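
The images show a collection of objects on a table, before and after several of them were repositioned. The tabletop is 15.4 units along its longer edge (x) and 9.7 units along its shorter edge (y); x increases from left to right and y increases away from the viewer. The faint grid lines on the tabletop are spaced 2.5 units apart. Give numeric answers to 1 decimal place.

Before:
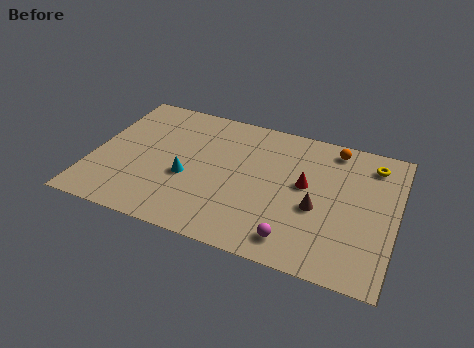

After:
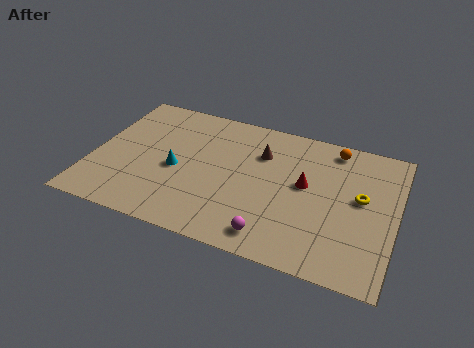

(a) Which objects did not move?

the red cone and the orange sphere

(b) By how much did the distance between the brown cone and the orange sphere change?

-0.6

Before: roughly 4.5 units apart; after: 3.9. That's 0.6 units closer together.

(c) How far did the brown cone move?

4.2

The brown cone moved from about (11.5, 4.0) to (8.4, 6.9), a distance of √(3.1² + 2.9²) ≈ 4.2.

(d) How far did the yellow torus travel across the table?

2.6

From (14.0, 8.0) to (13.6, 5.4), the yellow torus covered √(0.4² + 2.6²) ≈ 2.6 units.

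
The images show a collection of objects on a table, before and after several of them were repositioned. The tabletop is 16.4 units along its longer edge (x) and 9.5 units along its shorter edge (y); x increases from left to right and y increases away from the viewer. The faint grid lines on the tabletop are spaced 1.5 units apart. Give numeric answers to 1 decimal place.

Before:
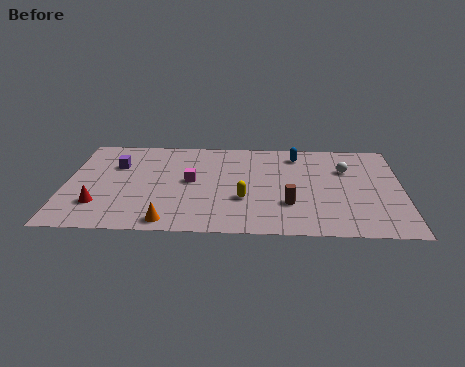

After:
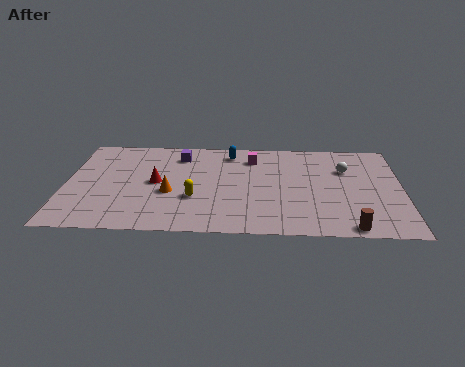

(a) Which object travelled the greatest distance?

the magenta cube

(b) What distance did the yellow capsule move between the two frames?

2.4

The yellow capsule moved from about (8.7, 3.3) to (6.3, 3.3), a distance of √(2.4² + 0.0²) ≈ 2.4.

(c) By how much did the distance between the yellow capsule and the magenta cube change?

+1.9

They were about 3.1 units apart before and 5.0 after — 1.9 units further apart.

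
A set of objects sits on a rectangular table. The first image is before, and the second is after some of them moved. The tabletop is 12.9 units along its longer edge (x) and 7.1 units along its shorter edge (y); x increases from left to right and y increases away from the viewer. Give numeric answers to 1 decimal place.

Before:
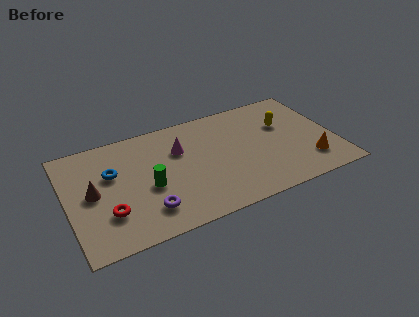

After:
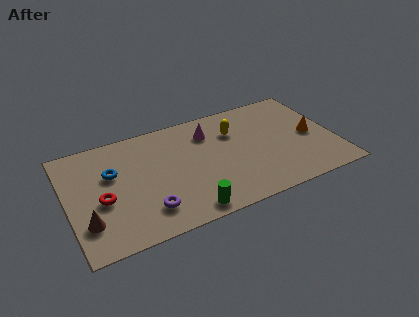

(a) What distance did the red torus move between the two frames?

0.9

The red torus was near (1.8, 2.1) before and (1.6, 3.0) after, so it travelled √(0.2² + 0.9²) ≈ 0.9 units.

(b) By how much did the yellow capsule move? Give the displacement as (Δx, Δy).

(-2.4, 0.4)

The yellow capsule started near (10.6, 4.6) and ended near (8.2, 5.0).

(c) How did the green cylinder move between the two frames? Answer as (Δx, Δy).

(1.6, -2.2)

The green cylinder was at about (3.8, 3.0) and moved to about (5.4, 0.8).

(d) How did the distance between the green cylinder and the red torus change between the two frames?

+2.2

The distance was about 2.2 in the first image and 4.4 in the second, so they moved 2.2 units further apart.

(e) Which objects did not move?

the purple torus and the blue torus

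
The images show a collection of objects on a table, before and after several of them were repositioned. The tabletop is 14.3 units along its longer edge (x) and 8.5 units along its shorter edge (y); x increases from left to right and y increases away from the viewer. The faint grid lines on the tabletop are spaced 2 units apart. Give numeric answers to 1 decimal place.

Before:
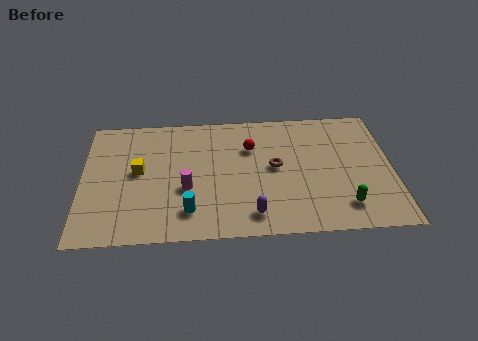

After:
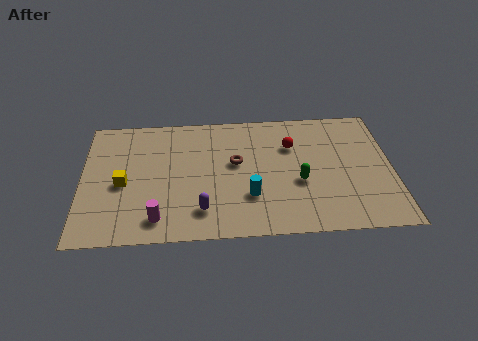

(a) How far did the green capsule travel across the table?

2.6

The green capsule was near (12.0, 1.7) before and (10.0, 3.4) after, so it travelled √(2.0² + 1.7²) ≈ 2.6 units.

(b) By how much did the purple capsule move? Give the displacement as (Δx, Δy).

(-2.3, 0.4)

The purple capsule was at about (7.8, 1.4) and moved to about (5.5, 1.8).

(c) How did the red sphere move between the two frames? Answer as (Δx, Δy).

(1.9, 0.0)

The red sphere started near (7.8, 5.9) and ended near (9.7, 5.9).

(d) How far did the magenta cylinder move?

2.3

The magenta cylinder was near (4.8, 3.3) before and (3.5, 1.4) after, so it travelled √(1.3² + 1.9²) ≈ 2.3 units.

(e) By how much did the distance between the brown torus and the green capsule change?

-0.9

They were about 4.2 units apart before and 3.3 after — 0.9 units closer together.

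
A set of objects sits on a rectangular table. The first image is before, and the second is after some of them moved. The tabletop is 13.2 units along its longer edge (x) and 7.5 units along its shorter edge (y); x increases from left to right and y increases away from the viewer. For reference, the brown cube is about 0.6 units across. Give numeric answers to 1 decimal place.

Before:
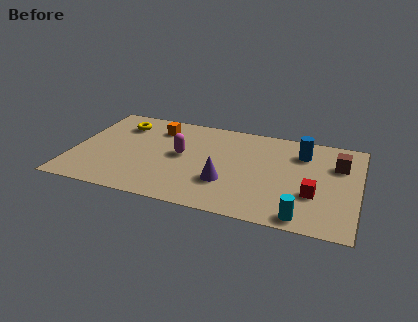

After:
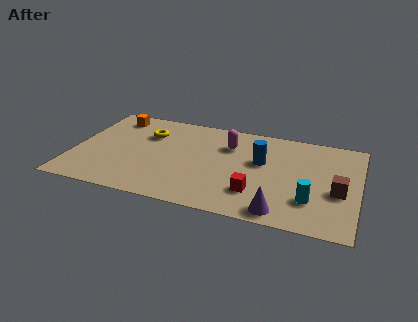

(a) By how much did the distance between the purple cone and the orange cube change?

+4.9

They were about 4.9 units apart before and 9.8 after — 4.9 units further apart.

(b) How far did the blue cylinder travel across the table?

2.2

From (10.5, 5.7) to (8.7, 4.5), the blue cylinder covered √(1.8² + 1.2²) ≈ 2.2 units.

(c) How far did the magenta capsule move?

2.5

From (5.0, 4.0) to (7.1, 5.4), the magenta capsule covered √(2.1² + 1.4²) ≈ 2.5 units.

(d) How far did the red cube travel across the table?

2.7

From (11.2, 2.6) to (8.6, 2.0), the red cube covered √(2.6² + 0.6²) ≈ 2.7 units.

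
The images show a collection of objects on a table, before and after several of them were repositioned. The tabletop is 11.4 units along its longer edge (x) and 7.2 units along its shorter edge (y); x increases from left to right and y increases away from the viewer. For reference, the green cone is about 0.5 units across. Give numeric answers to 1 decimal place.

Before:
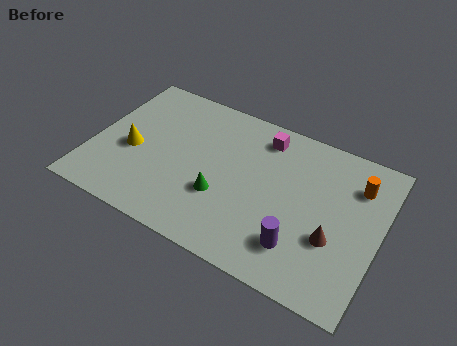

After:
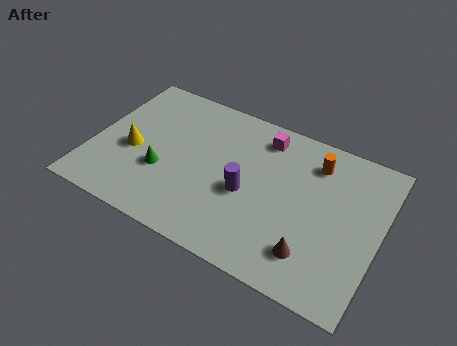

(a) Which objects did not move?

the yellow cone and the magenta cube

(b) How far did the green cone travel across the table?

2.4

The green cone moved from about (5.3, 2.5) to (2.9, 2.6), a distance of √(2.4² + 0.1²) ≈ 2.4.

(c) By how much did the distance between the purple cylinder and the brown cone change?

+1.7

They were about 1.5 units apart before and 3.2 after — 1.7 units further apart.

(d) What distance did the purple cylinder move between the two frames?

2.7

The purple cylinder moved from about (8.5, 1.7) to (6.2, 3.1), a distance of √(2.3² + 1.4²) ≈ 2.7.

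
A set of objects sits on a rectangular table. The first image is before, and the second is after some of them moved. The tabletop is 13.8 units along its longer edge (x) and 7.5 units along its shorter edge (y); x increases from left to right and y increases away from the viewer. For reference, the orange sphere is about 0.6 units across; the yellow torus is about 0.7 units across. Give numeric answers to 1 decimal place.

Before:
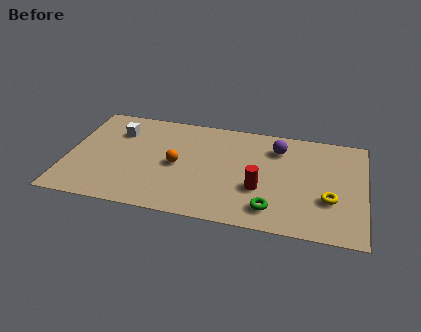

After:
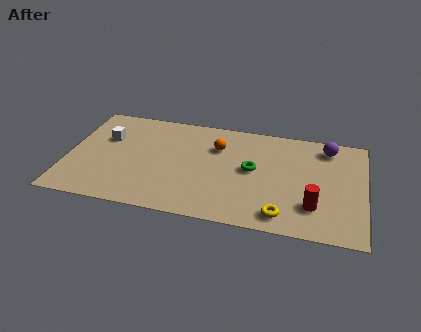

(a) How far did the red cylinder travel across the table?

2.6

The red cylinder was near (9.0, 2.7) before and (11.5, 2.0) after, so it travelled √(2.5² + 0.7²) ≈ 2.6 units.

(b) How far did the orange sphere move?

2.5

From (5.1, 3.6) to (6.9, 5.3), the orange sphere covered √(1.8² + 1.7²) ≈ 2.5 units.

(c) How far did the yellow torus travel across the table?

2.6

From (12.2, 2.6) to (10.1, 1.1), the yellow torus covered √(2.1² + 1.5²) ≈ 2.6 units.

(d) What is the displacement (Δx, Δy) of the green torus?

(-1.0, 2.6)

From the two frames, the green torus sits at roughly (9.6, 1.4) before and (8.6, 4.0) after.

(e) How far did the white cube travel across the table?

0.8

The white cube was near (2.2, 5.5) before and (1.7, 4.9) after, so it travelled √(0.5² + 0.6²) ≈ 0.8 units.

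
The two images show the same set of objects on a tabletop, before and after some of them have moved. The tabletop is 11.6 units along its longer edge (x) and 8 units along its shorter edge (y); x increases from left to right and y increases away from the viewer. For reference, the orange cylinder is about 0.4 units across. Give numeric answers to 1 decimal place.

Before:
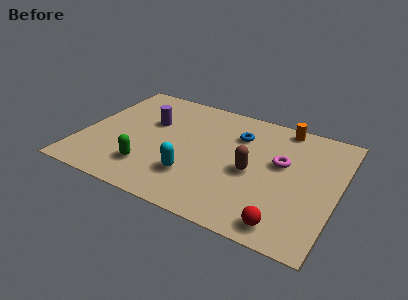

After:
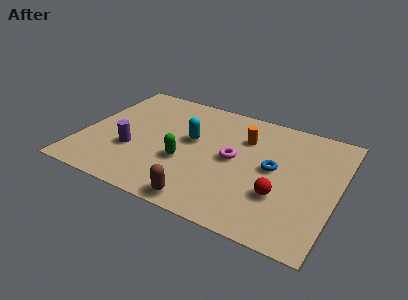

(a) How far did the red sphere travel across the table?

1.6

From (9.6, 1.0) to (9.2, 2.6), the red sphere covered √(0.4² + 1.6²) ≈ 1.6 units.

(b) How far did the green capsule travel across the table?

1.9

The green capsule was near (3.3, 1.9) before and (4.8, 3.0) after, so it travelled √(1.5² + 1.1²) ≈ 1.9 units.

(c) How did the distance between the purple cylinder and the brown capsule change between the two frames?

-1.0

They were about 5.1 units apart before and 4.1 after — 1.0 units closer together.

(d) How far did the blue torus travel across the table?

2.4

The blue torus moved from about (6.9, 5.8) to (8.7, 4.2), a distance of √(1.8² + 1.6²) ≈ 2.4.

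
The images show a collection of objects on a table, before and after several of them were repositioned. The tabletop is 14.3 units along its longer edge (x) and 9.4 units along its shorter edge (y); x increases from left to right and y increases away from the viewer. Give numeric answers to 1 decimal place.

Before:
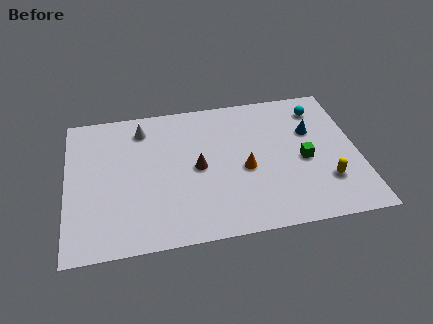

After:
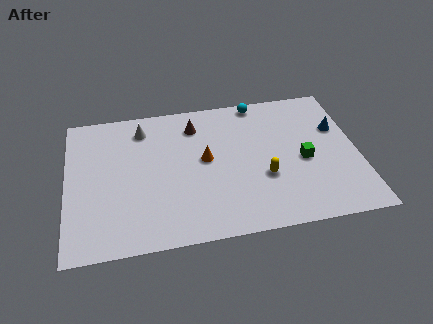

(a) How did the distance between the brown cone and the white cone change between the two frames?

-1.4

They were about 4.0 units apart before and 2.6 after — 1.4 units closer together.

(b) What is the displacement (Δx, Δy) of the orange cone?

(-1.9, 1.0)

The orange cone was at about (8.7, 4.1) and moved to about (6.8, 5.1).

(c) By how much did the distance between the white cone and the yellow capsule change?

-3.0

Before: roughly 10.2 units apart; after: 7.2. That's 3.0 units closer together.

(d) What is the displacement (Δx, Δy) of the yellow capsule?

(-3.0, 0.8)

From the two frames, the yellow capsule sits at roughly (12.6, 2.6) before and (9.6, 3.4) after.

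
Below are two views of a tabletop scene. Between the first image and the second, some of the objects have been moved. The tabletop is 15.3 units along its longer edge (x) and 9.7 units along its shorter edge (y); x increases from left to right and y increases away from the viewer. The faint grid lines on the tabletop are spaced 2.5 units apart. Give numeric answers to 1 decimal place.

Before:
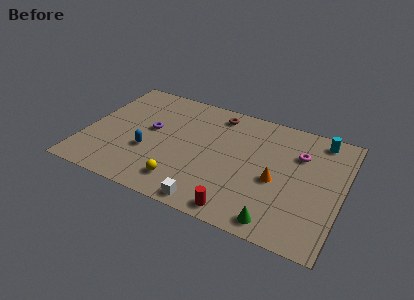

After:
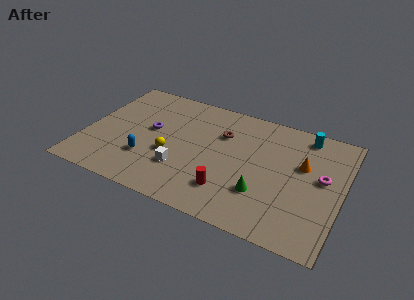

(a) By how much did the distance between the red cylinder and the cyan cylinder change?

-1.2

Before: roughly 8.5 units apart; after: 7.3. That's 1.2 units closer together.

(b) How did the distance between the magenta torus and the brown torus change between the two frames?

+0.9

The distance was about 5.3 in the first image and 6.2 in the second, so they moved 0.9 units further apart.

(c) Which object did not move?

the purple torus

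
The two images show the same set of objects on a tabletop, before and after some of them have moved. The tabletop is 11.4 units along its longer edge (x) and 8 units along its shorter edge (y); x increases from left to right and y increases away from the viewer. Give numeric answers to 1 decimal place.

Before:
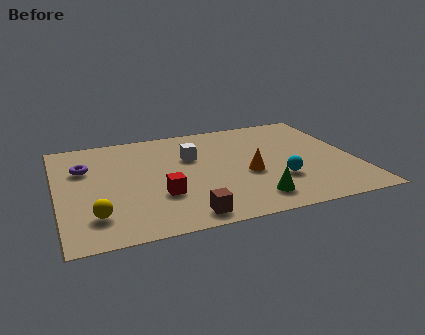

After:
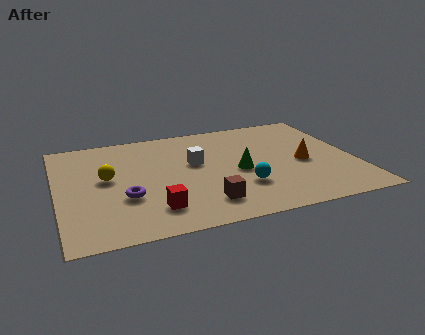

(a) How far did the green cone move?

2.2

The green cone was near (7.2, 1.4) before and (6.9, 3.6) after, so it travelled √(0.3² + 2.2²) ≈ 2.2 units.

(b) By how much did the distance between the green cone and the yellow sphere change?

-0.8

Before: roughly 5.9 units apart; after: 5.1. That's 0.8 units closer together.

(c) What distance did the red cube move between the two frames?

0.9

From (3.8, 2.6) to (3.5, 1.7), the red cube covered √(0.3² + 0.9²) ≈ 0.9 units.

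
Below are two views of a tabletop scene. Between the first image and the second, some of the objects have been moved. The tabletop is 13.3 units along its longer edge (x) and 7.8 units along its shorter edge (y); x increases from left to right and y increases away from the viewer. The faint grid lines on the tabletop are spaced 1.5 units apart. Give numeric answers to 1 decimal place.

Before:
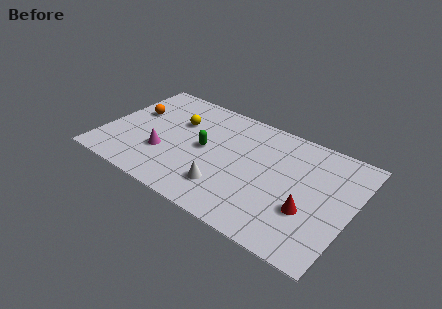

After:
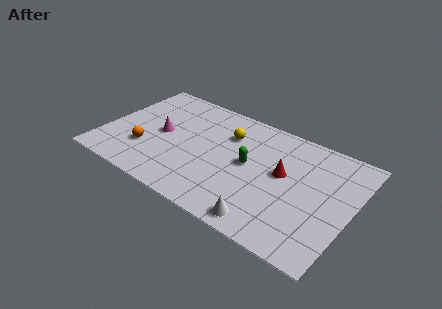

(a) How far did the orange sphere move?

2.6

The orange sphere moved from about (1.3, 4.8) to (2.4, 2.4), a distance of √(1.1² + 2.4²) ≈ 2.6.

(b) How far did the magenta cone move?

1.4

The magenta cone moved from about (3.4, 2.6) to (3.0, 3.9), a distance of √(0.4² + 1.3²) ≈ 1.4.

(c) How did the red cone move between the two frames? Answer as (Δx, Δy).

(-1.6, 1.7)

The red cone started near (11.2, 2.7) and ended near (9.6, 4.4).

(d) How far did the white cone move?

2.6

The white cone was near (6.9, 1.9) before and (9.3, 0.9) after, so it travelled √(2.4² + 1.0²) ≈ 2.6 units.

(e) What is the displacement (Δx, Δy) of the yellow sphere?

(2.7, 0.4)

The yellow sphere was at about (3.7, 5.2) and moved to about (6.4, 5.6).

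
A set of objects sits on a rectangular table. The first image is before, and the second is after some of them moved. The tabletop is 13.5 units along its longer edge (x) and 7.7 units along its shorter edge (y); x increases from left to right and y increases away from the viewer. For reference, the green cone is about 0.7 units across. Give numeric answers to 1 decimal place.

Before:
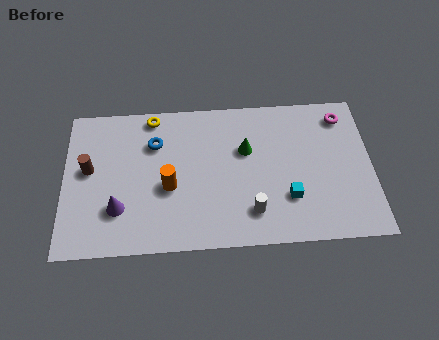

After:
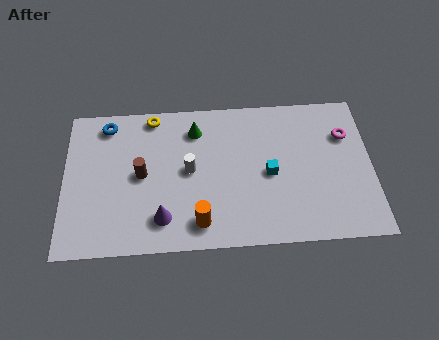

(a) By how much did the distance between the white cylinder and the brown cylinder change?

-5.5

They were about 7.6 units apart before and 2.1 after — 5.5 units closer together.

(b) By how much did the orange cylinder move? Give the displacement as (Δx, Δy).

(1.3, -1.9)

The orange cylinder started near (4.6, 3.2) and ended near (5.9, 1.3).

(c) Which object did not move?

the yellow torus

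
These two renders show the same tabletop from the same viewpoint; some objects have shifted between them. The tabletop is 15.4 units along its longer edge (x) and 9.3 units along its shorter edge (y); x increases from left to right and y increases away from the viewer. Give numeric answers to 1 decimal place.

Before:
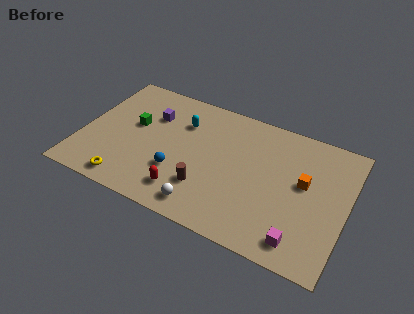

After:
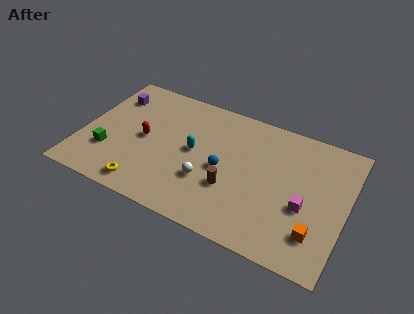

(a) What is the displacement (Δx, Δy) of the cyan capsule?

(0.9, -1.8)

The cyan capsule was at about (5.6, 6.7) and moved to about (6.5, 4.9).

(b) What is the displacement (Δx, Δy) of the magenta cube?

(0.0, 2.3)

The magenta cube started near (13.1, 1.4) and ended near (13.1, 3.7).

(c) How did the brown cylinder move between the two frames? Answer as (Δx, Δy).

(1.4, 0.6)

From the two frames, the brown cylinder sits at roughly (7.5, 2.6) before and (8.9, 3.2) after.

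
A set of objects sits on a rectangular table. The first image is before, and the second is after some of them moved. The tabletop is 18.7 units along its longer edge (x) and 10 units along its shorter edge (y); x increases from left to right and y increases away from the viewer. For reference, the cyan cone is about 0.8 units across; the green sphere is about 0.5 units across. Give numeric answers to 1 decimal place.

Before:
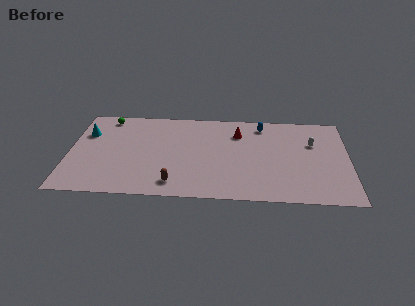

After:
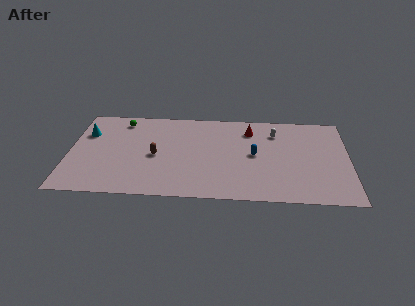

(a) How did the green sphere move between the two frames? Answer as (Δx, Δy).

(1.0, -0.3)

The green sphere started near (2.4, 8.8) and ended near (3.4, 8.5).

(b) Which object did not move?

the cyan cone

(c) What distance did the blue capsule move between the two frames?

3.4

The blue capsule was near (12.9, 8.5) before and (12.4, 5.1) after, so it travelled √(0.5² + 3.4²) ≈ 3.4 units.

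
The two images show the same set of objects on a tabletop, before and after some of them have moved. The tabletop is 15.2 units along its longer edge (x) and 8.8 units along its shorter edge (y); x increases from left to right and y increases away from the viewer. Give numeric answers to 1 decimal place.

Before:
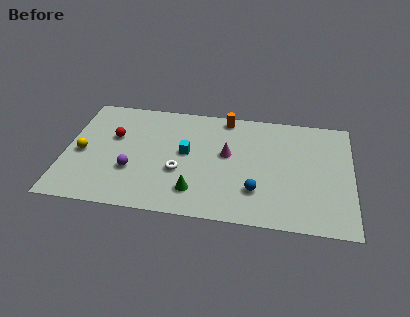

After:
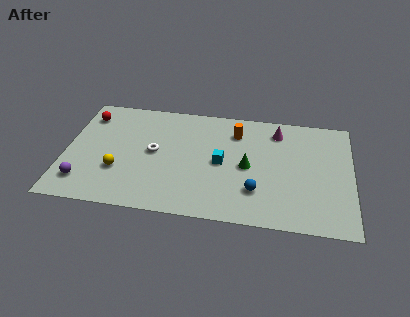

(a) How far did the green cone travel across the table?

3.5

The green cone was near (7.0, 1.9) before and (9.7, 4.2) after, so it travelled √(2.7² + 2.3²) ≈ 3.5 units.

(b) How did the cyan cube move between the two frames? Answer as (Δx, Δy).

(1.9, -0.5)

The cyan cube started near (6.4, 4.8) and ended near (8.3, 4.3).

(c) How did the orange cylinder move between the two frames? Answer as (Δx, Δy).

(0.6, -1.1)

From the two frames, the orange cylinder sits at roughly (8.4, 7.9) before and (9.0, 6.8) after.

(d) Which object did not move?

the blue sphere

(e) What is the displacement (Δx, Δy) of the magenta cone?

(2.6, 2.2)

From the two frames, the magenta cone sits at roughly (8.6, 5.0) before and (11.2, 7.2) after.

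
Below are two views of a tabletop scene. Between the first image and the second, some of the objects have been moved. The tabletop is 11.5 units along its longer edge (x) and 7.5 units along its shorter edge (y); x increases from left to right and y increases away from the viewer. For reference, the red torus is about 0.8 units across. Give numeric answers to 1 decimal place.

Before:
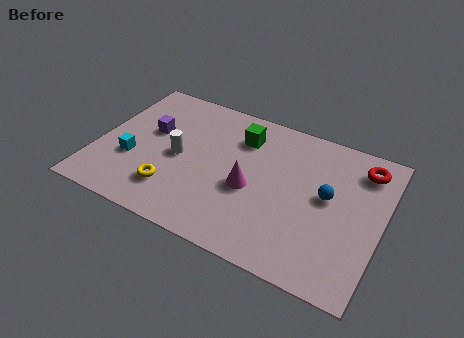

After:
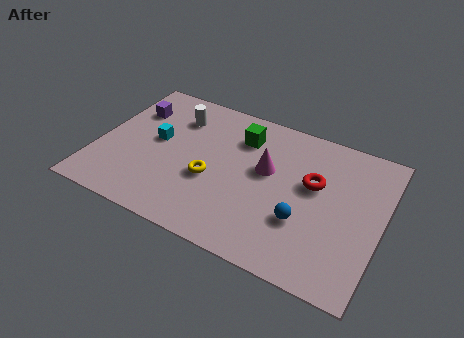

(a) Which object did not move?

the green cube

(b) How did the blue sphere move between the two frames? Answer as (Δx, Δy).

(-0.8, -1.6)

The blue sphere was at about (9.3, 4.1) and moved to about (8.5, 2.5).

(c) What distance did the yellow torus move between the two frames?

1.8

From (3.3, 1.8) to (4.7, 3.0), the yellow torus covered √(1.4² + 1.2²) ≈ 1.8 units.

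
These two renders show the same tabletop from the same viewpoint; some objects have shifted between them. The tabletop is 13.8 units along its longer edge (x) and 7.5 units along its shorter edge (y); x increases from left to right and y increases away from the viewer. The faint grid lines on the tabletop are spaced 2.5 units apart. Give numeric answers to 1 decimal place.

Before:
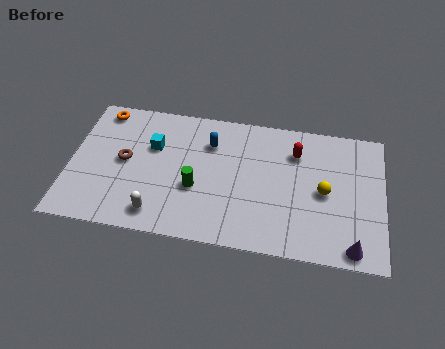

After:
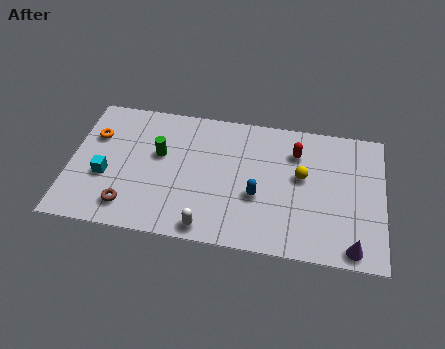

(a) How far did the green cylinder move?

2.3

The green cylinder was near (5.6, 2.9) before and (3.9, 4.5) after, so it travelled √(1.7² + 1.6²) ≈ 2.3 units.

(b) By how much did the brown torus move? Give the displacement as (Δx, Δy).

(0.3, -2.5)

From the two frames, the brown torus sits at roughly (2.4, 3.9) before and (2.7, 1.4) after.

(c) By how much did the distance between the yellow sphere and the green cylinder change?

+0.7

They were about 5.6 units apart before and 6.3 after — 0.7 units further apart.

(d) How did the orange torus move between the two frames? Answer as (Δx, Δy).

(-0.2, -1.5)

The orange torus started near (1.2, 6.6) and ended near (1.0, 5.1).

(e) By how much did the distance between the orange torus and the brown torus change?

+1.1

The distance was about 3.0 in the first image and 4.1 in the second, so they moved 1.1 units further apart.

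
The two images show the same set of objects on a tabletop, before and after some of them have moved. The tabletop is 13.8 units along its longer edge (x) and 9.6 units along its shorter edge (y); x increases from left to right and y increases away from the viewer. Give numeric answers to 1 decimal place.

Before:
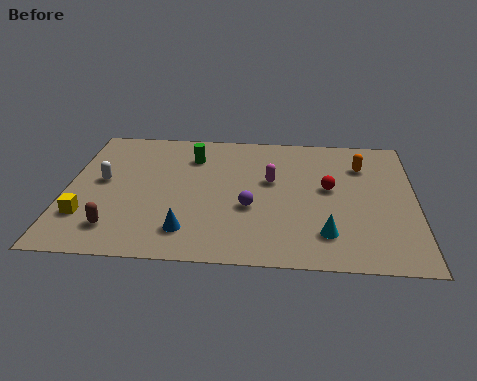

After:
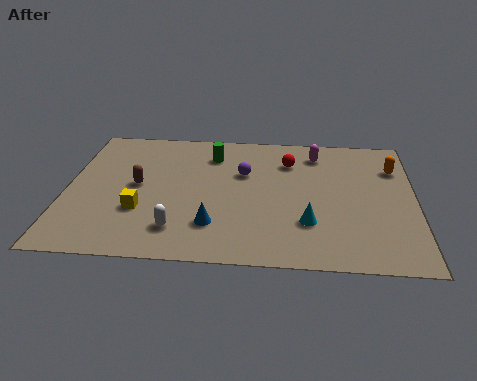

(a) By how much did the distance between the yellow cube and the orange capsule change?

-1.0

They were about 11.7 units apart before and 10.7 after — 1.0 units closer together.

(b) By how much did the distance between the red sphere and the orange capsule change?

+2.0

They were about 2.2 units apart before and 4.2 after — 2.0 units further apart.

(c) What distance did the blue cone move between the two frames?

1.1

The blue cone moved from about (4.9, 1.9) to (5.9, 2.4), a distance of √(1.0² + 0.5²) ≈ 1.1.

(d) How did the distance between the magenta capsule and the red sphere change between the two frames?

-1.0

Before: roughly 2.3 units apart; after: 1.3. That's 1.0 units closer together.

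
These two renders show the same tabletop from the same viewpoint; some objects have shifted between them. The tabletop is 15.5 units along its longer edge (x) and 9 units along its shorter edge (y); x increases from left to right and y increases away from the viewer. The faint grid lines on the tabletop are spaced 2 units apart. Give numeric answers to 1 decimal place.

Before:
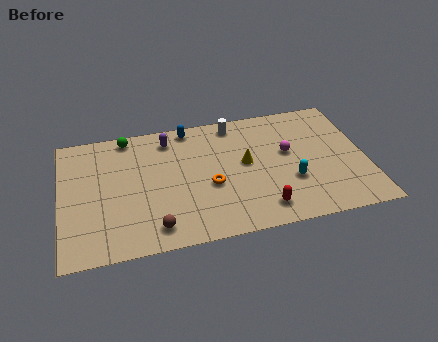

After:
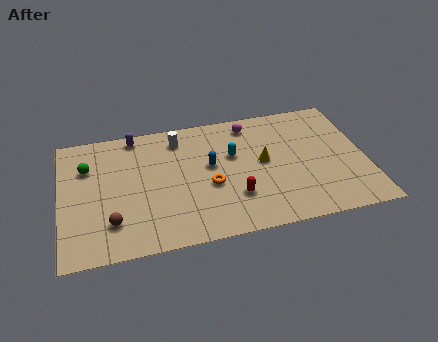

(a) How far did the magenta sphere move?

3.1

The magenta sphere moved from about (11.6, 5.2) to (9.8, 7.7), a distance of √(1.8² + 2.5²) ≈ 3.1.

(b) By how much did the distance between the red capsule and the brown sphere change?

+0.8

They were about 5.4 units apart before and 6.2 after — 0.8 units further apart.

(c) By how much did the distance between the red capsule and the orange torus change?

-1.7

They were about 3.3 units apart before and 1.6 after — 1.7 units closer together.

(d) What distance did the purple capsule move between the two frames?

1.8

The purple capsule was near (5.6, 7.5) before and (3.9, 8.1) after, so it travelled √(1.7² + 0.6²) ≈ 1.8 units.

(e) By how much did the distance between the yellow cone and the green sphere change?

+2.3

The distance was about 6.7 in the first image and 9.0 in the second, so they moved 2.3 units further apart.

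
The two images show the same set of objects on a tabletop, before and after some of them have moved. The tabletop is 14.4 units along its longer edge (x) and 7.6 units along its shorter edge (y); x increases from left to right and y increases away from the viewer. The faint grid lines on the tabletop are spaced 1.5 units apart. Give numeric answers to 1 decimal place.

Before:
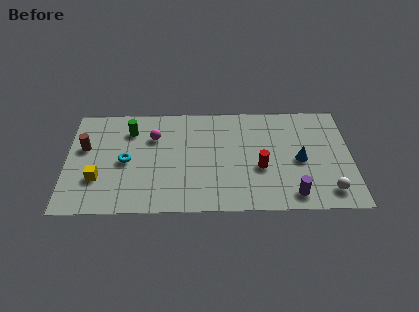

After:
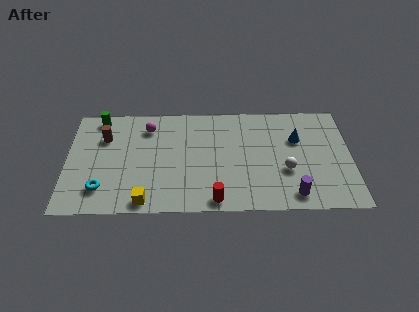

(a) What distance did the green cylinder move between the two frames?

1.8

The green cylinder was near (3.2, 5.8) before and (1.6, 6.7) after, so it travelled √(1.6² + 0.9²) ≈ 1.8 units.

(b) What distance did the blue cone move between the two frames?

1.5

The blue cone moved from about (11.8, 3.5) to (11.7, 5.0), a distance of √(0.1² + 1.5²) ≈ 1.5.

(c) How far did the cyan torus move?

2.2

From (3.0, 3.6) to (1.8, 1.7), the cyan torus covered √(1.2² + 1.9²) ≈ 2.2 units.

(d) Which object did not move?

the purple cylinder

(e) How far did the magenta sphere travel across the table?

0.8

From (4.4, 5.3) to (4.1, 6.0), the magenta sphere covered √(0.3² + 0.7²) ≈ 0.8 units.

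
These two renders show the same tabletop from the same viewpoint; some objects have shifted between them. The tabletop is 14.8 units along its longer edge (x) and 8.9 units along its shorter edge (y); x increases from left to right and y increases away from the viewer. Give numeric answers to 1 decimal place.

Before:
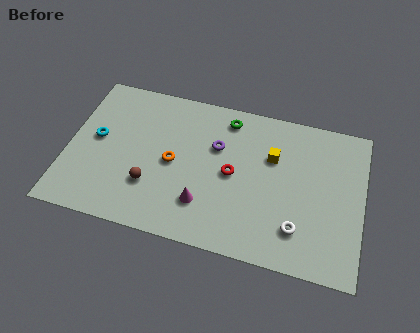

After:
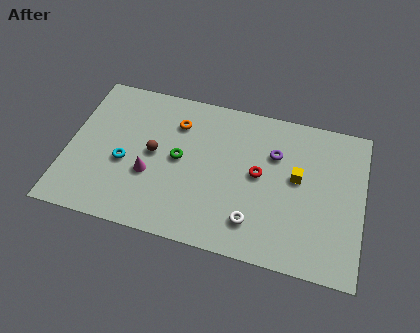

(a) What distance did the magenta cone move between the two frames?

3.0

The magenta cone was near (7.0, 2.3) before and (4.2, 3.3) after, so it travelled √(2.8² + 1.0²) ≈ 3.0 units.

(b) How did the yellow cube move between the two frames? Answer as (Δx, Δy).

(1.3, -0.9)

From the two frames, the yellow cube sits at roughly (10.2, 5.9) before and (11.5, 5.0) after.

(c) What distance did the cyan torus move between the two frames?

1.9

From (1.4, 4.8) to (2.9, 3.7), the cyan torus covered √(1.5² + 1.1²) ≈ 1.9 units.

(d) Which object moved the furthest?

the green torus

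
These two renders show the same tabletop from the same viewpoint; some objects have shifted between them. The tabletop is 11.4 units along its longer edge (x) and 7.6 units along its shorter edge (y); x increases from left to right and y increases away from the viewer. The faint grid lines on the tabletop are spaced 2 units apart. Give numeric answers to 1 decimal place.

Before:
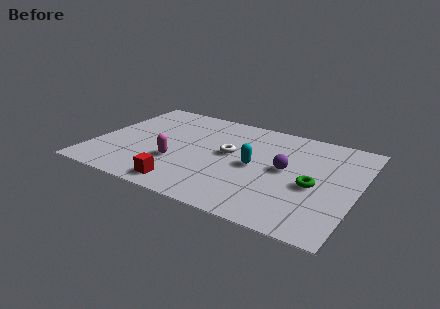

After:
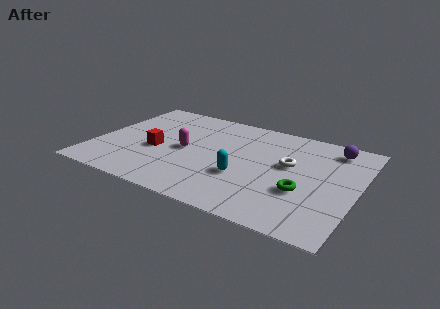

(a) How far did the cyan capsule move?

1.1

The cyan capsule was near (7.0, 3.7) before and (6.6, 2.7) after, so it travelled √(0.4² + 1.0²) ≈ 1.1 units.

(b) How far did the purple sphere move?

3.0

From (8.3, 4.0) to (10.1, 6.4), the purple sphere covered √(1.8² + 2.4²) ≈ 3.0 units.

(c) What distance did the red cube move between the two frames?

2.7

From (4.3, 1.0) to (2.7, 3.2), the red cube covered √(1.6² + 2.2²) ≈ 2.7 units.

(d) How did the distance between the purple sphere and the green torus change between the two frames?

+2.3

Before: roughly 1.5 units apart; after: 3.8. That's 2.3 units further apart.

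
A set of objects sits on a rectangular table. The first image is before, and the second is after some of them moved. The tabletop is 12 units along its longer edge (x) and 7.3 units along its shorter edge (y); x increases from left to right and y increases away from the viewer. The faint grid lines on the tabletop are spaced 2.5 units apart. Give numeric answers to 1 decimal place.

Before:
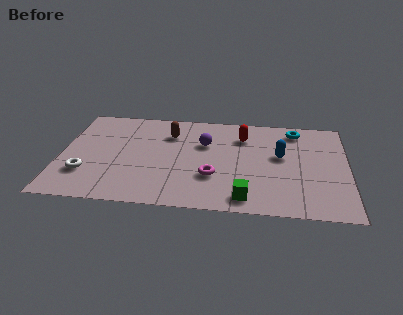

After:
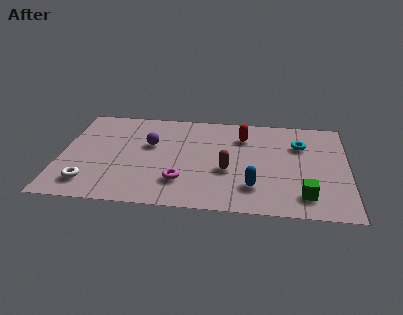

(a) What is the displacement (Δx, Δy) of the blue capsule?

(-1.1, -2.4)

From the two frames, the blue capsule sits at roughly (9.2, 4.2) before and (8.1, 1.8) after.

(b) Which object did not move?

the red capsule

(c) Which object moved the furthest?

the brown capsule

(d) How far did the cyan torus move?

1.1

From (9.8, 6.2) to (10.0, 5.1), the cyan torus covered √(0.2² + 1.1²) ≈ 1.1 units.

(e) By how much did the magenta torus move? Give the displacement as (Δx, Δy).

(-1.3, -0.5)

The magenta torus was at about (6.4, 2.4) and moved to about (5.1, 1.9).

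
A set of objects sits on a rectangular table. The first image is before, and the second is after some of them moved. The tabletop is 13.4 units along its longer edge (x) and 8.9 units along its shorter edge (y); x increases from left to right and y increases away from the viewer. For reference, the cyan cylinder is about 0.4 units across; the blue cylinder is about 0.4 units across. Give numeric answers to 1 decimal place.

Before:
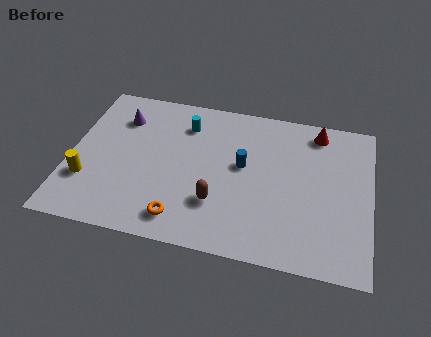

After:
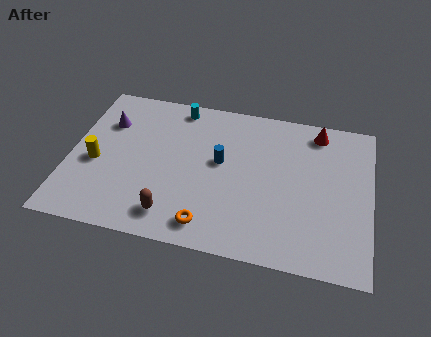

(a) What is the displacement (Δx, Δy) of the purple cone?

(-0.6, -0.4)

The purple cone was at about (2.1, 6.7) and moved to about (1.5, 6.3).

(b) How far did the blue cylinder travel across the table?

1.0

The blue cylinder moved from about (7.7, 5.0) to (6.7, 5.0), a distance of √(1.0² + 0.0²) ≈ 1.0.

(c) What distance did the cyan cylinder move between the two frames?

1.1

From (5.0, 6.9) to (4.6, 7.9), the cyan cylinder covered √(0.4² + 1.0²) ≈ 1.1 units.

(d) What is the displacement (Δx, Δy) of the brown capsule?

(-1.9, -1.1)

From the two frames, the brown capsule sits at roughly (6.7, 2.6) before and (4.8, 1.5) after.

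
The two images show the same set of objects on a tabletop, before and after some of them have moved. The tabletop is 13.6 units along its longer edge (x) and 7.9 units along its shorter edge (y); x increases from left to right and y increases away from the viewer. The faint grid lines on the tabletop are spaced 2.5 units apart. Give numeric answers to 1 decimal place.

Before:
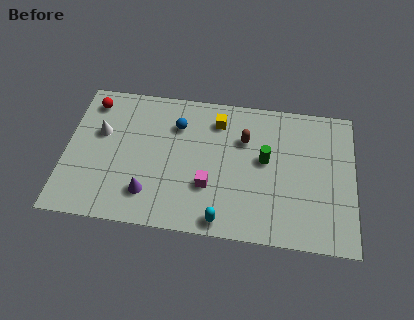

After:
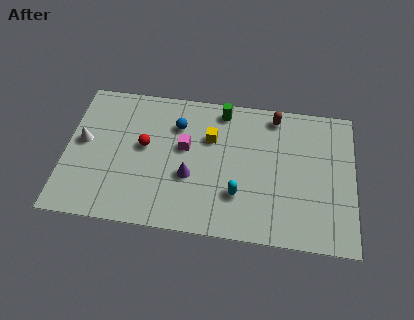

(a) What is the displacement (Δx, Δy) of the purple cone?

(1.9, 1.2)

The purple cone started near (4.0, 1.8) and ended near (5.9, 3.0).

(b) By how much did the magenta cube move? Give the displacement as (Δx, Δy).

(-1.2, 2.0)

The magenta cube was at about (6.8, 2.6) and moved to about (5.6, 4.6).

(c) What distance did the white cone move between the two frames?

1.0

The white cone moved from about (1.6, 4.9) to (0.8, 4.3), a distance of √(0.8² + 0.6²) ≈ 1.0.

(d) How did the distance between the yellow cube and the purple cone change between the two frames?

-3.0

They were about 5.5 units apart before and 2.5 after — 3.0 units closer together.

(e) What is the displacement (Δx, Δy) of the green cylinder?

(-2.1, 2.5)

From the two frames, the green cylinder sits at roughly (9.4, 4.4) before and (7.3, 6.9) after.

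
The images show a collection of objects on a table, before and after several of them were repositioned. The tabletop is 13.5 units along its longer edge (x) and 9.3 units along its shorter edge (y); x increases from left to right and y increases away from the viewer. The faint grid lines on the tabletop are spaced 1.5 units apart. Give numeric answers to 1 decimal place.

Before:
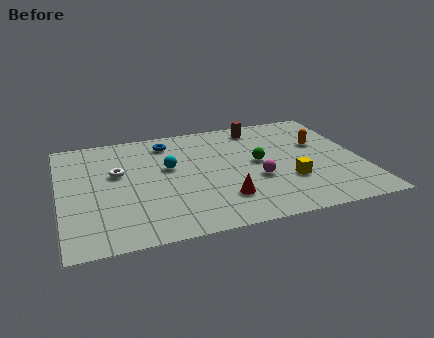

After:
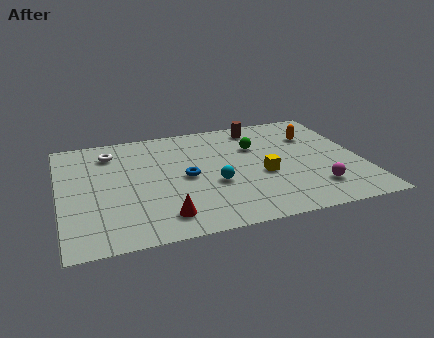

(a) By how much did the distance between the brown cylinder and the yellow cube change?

-0.9

Before: roughly 5.1 units apart; after: 4.2. That's 0.9 units closer together.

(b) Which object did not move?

the brown cylinder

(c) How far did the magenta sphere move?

2.9

The magenta sphere moved from about (8.7, 3.5) to (11.2, 2.1), a distance of √(2.5² + 1.4²) ≈ 2.9.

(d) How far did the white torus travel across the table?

1.8

The white torus was near (2.6, 5.6) before and (2.4, 7.4) after, so it travelled √(0.2² + 1.8²) ≈ 1.8 units.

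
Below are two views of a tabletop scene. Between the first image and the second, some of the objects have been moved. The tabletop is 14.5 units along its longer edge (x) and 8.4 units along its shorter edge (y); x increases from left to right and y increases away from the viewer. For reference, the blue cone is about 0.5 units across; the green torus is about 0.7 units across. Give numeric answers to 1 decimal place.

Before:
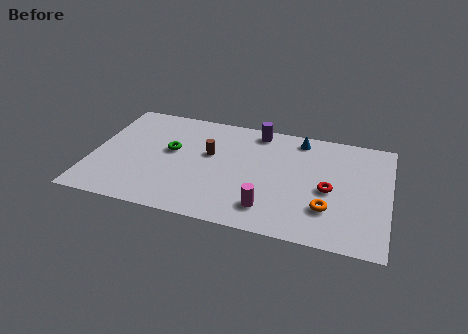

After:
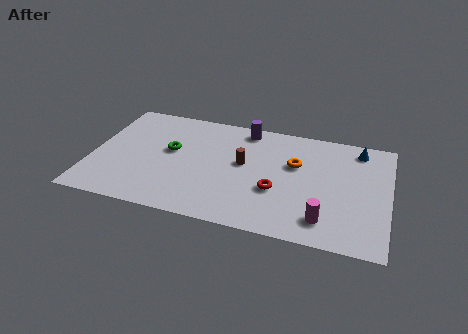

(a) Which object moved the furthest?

the orange torus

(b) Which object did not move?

the green torus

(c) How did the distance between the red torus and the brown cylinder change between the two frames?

-3.7

Before: roughly 6.0 units apart; after: 2.3. That's 3.7 units closer together.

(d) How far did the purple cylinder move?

0.6

From (7.9, 7.4) to (7.3, 7.4), the purple cylinder covered √(0.6² + 0.0²) ≈ 0.6 units.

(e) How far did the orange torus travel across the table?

3.4

From (11.6, 2.4) to (9.9, 5.3), the orange torus covered √(1.7² + 2.9²) ≈ 3.4 units.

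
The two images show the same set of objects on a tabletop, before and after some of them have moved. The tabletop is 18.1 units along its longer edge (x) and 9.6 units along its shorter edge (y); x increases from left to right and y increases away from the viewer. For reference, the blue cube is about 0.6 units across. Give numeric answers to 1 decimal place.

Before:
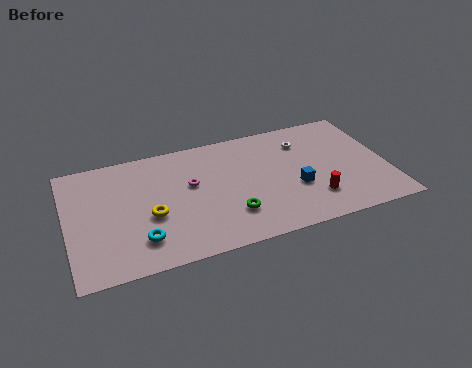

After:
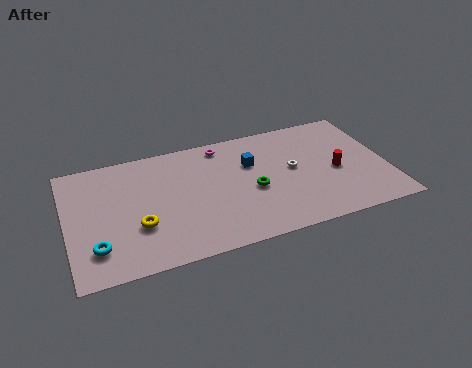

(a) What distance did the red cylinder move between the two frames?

2.4

The red cylinder moved from about (13.7, 2.4) to (15.2, 4.3), a distance of √(1.5² + 1.9²) ≈ 2.4.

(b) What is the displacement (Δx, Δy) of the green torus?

(1.4, 1.6)

From the two frames, the green torus sits at roughly (9.0, 2.6) before and (10.4, 4.2) after.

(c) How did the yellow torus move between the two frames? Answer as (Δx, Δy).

(-0.7, -0.6)

From the two frames, the yellow torus sits at roughly (4.6, 3.9) before and (3.9, 3.3) after.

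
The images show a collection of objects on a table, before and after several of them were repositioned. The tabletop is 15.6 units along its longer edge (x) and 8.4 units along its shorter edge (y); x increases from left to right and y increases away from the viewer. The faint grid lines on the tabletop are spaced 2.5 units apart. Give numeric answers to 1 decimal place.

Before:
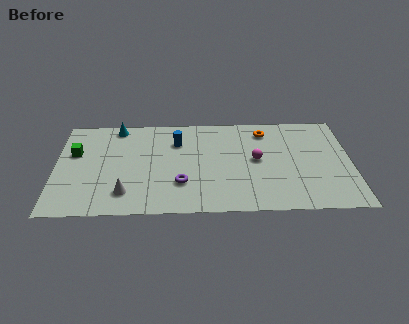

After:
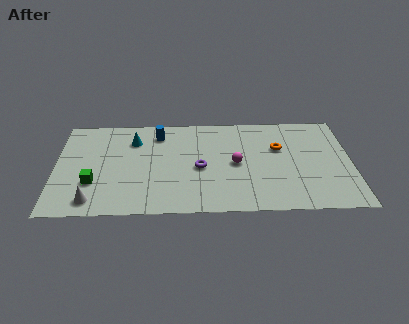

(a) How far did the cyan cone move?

1.5

The cyan cone was near (3.2, 7.5) before and (4.1, 6.3) after, so it travelled √(0.9² + 1.2²) ≈ 1.5 units.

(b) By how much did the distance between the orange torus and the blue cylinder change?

+1.8

They were about 4.8 units apart before and 6.6 after — 1.8 units further apart.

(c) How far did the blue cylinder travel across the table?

1.2

From (6.4, 6.1) to (5.4, 6.8), the blue cylinder covered √(1.0² + 0.7²) ≈ 1.2 units.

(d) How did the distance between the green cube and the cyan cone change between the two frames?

+1.1

They were about 3.1 units apart before and 4.2 after — 1.1 units further apart.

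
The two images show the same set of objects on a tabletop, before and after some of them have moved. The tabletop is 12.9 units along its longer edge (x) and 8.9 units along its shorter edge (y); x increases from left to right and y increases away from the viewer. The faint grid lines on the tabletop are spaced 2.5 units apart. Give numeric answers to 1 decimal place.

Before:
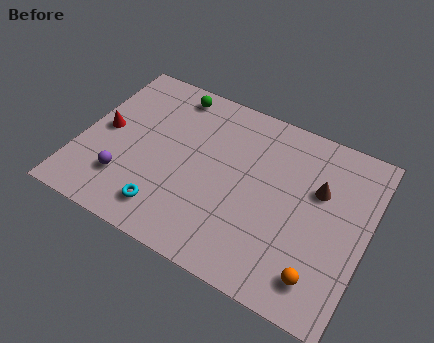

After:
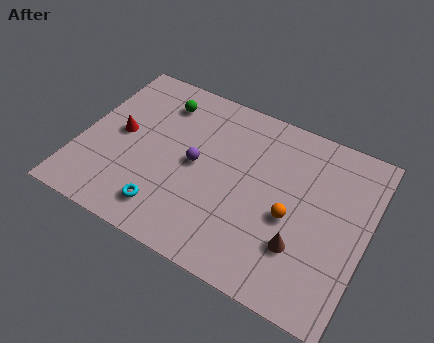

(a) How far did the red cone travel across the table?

0.7

From (1.0, 4.5) to (1.7, 4.6), the red cone covered √(0.7² + 0.1²) ≈ 0.7 units.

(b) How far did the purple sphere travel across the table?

3.6

The purple sphere was near (2.3, 2.3) before and (5.2, 4.5) after, so it travelled √(2.9² + 2.2²) ≈ 3.6 units.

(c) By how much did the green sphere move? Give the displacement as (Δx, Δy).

(-0.4, -0.7)

The green sphere started near (3.6, 7.8) and ended near (3.2, 7.1).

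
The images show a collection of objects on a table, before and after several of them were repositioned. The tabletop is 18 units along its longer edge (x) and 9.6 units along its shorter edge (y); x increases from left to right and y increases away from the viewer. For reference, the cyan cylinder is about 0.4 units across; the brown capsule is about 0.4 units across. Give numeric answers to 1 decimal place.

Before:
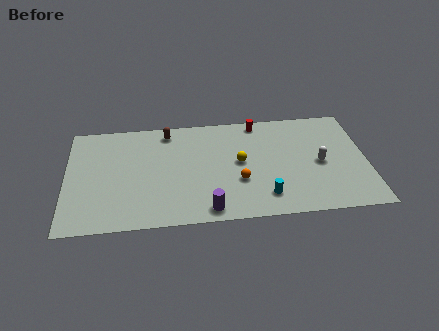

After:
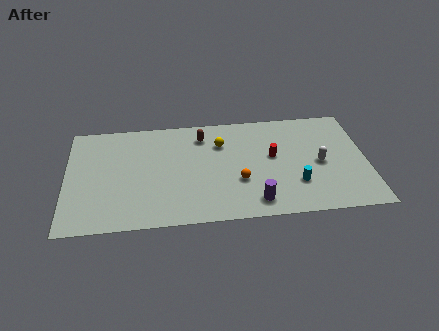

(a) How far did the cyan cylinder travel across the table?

2.1

The cyan cylinder was near (11.8, 1.9) before and (13.7, 2.8) after, so it travelled √(1.9² + 0.9²) ≈ 2.1 units.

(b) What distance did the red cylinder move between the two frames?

3.3

The red cylinder was near (11.6, 8.6) before and (12.4, 5.4) after, so it travelled √(0.8² + 3.2²) ≈ 3.3 units.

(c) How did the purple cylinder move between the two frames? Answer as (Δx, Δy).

(2.8, 0.4)

The purple cylinder started near (8.4, 1.1) and ended near (11.2, 1.5).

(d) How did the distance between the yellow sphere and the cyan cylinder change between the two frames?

+2.5

The distance was about 3.5 in the first image and 6.0 in the second, so they moved 2.5 units further apart.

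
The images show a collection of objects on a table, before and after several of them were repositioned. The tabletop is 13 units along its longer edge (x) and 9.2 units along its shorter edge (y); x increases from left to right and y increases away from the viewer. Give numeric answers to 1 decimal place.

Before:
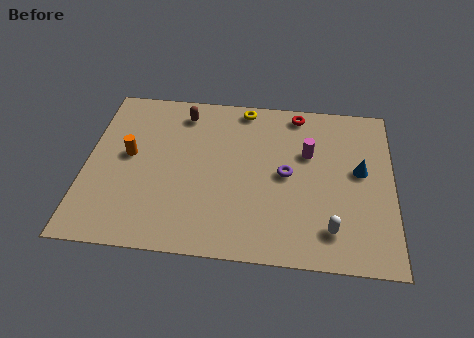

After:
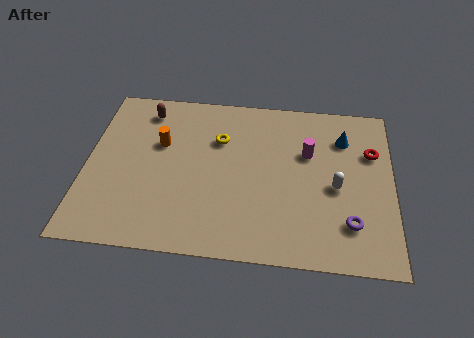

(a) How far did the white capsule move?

2.3

From (10.4, 1.8) to (10.6, 4.1), the white capsule covered √(0.2² + 2.3²) ≈ 2.3 units.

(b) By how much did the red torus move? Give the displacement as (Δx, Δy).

(3.2, -2.0)

The red torus was at about (8.9, 8.2) and moved to about (12.1, 6.2).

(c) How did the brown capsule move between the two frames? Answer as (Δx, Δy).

(-1.6, 0.0)

The brown capsule started near (4.0, 7.7) and ended near (2.4, 7.7).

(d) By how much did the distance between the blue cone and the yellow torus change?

-0.6

The distance was about 5.9 in the first image and 5.3 in the second, so they moved 0.6 units closer together.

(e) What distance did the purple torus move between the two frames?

3.6

The purple torus was near (8.5, 4.6) before and (11.2, 2.2) after, so it travelled √(2.7² + 2.4²) ≈ 3.6 units.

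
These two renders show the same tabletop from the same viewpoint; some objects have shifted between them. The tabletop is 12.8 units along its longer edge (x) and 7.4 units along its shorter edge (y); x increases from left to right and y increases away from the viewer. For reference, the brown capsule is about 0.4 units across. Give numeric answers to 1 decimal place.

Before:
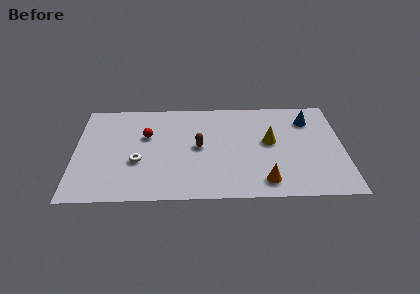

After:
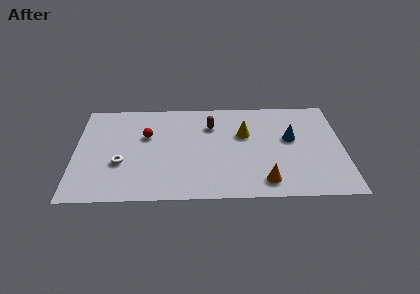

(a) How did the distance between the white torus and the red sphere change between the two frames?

+0.4

They were about 1.9 units apart before and 2.3 after — 0.4 units further apart.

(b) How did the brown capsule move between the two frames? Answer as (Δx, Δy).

(0.6, 1.6)

The brown capsule started near (5.9, 3.8) and ended near (6.5, 5.4).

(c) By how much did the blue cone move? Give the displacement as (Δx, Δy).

(-0.9, -1.4)

From the two frames, the blue cone sits at roughly (11.2, 5.7) before and (10.3, 4.3) after.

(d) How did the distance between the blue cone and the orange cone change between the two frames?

-1.6

Before: roughly 5.0 units apart; after: 3.4. That's 1.6 units closer together.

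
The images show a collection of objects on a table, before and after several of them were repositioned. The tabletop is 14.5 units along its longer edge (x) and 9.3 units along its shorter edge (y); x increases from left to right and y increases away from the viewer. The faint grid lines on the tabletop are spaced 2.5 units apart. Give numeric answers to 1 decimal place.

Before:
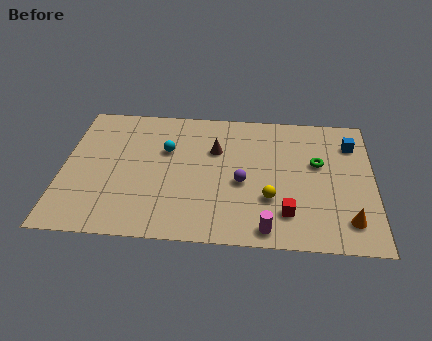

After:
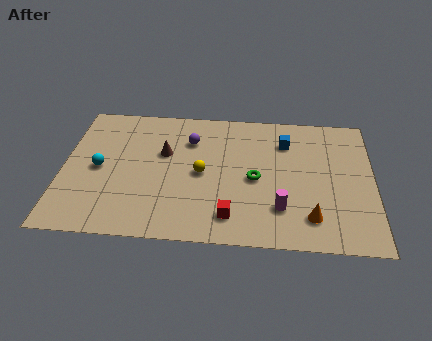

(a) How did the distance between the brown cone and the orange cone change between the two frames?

+0.3

Before: roughly 7.6 units apart; after: 7.9. That's 0.3 units further apart.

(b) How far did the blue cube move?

3.1

From (13.5, 7.1) to (10.4, 7.0), the blue cube covered √(3.1² + 0.1²) ≈ 3.1 units.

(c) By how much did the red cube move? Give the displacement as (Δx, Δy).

(-2.6, -0.4)

From the two frames, the red cube sits at roughly (10.5, 2.1) before and (7.9, 1.7) after.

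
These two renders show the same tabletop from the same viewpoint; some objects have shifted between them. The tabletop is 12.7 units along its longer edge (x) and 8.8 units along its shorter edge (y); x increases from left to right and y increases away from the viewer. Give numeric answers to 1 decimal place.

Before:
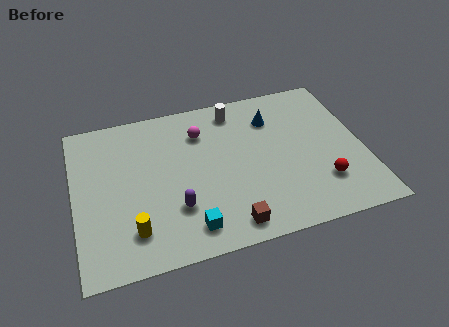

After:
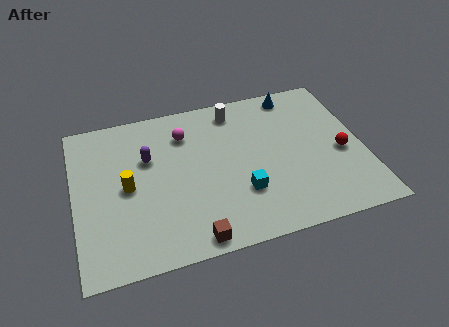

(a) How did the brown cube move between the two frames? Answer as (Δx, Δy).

(-1.6, -0.3)

From the two frames, the brown cube sits at roughly (6.5, 1.1) before and (4.9, 0.8) after.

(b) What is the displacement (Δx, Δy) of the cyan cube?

(2.4, 1.3)

The cyan cube started near (4.8, 1.4) and ended near (7.2, 2.7).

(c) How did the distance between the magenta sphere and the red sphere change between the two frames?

+0.7

Before: roughly 6.6 units apart; after: 7.3. That's 0.7 units further apart.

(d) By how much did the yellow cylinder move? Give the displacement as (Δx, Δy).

(-0.1, 2.4)

From the two frames, the yellow cylinder sits at roughly (2.4, 1.9) before and (2.3, 4.3) after.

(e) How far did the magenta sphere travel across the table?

0.7

The magenta sphere moved from about (5.7, 6.6) to (5.0, 6.7), a distance of √(0.7² + 0.1²) ≈ 0.7.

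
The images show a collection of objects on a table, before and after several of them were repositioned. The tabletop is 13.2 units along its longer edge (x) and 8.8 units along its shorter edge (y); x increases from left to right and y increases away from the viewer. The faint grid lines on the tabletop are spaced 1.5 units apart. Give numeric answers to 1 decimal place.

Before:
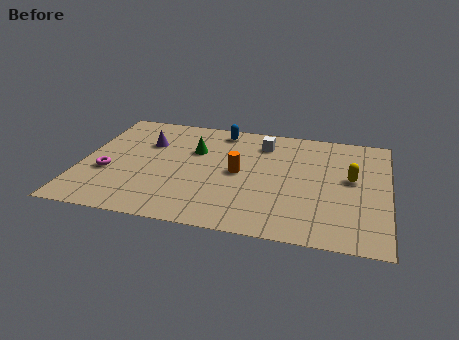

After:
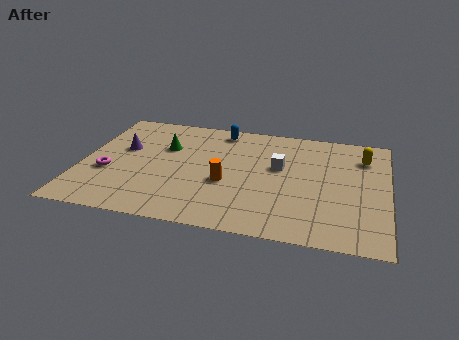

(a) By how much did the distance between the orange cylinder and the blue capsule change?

+0.8

Before: roughly 3.4 units apart; after: 4.2. That's 0.8 units further apart.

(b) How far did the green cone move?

1.3

The green cone was near (4.8, 5.8) before and (3.5, 5.8) after, so it travelled √(1.3² + 0.0²) ≈ 1.3 units.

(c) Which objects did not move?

the magenta torus and the blue capsule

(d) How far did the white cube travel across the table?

2.0

From (7.7, 7.0) to (8.5, 5.2), the white cube covered √(0.8² + 1.8²) ≈ 2.0 units.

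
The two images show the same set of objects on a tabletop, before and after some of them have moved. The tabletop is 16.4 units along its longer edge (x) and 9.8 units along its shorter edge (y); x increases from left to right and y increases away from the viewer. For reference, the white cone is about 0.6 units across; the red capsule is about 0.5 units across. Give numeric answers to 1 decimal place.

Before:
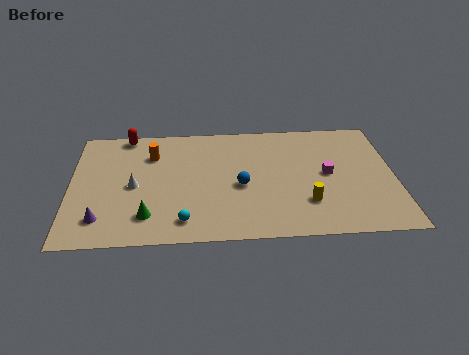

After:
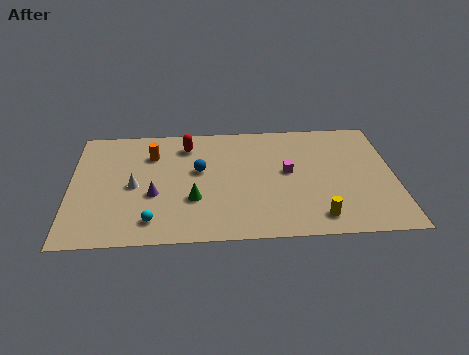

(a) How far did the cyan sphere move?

1.6

The cyan sphere was near (5.7, 1.6) before and (4.1, 1.7) after, so it travelled √(1.6² + 0.1²) ≈ 1.6 units.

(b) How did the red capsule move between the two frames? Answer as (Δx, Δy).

(3.1, -1.1)

The red capsule started near (2.8, 9.0) and ended near (5.9, 7.9).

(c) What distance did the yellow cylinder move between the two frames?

1.3

The yellow cylinder moved from about (11.9, 2.7) to (12.4, 1.5), a distance of √(0.5² + 1.2²) ≈ 1.3.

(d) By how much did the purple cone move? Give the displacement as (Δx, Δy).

(2.6, 1.8)

The purple cone started near (1.6, 2.0) and ended near (4.2, 3.8).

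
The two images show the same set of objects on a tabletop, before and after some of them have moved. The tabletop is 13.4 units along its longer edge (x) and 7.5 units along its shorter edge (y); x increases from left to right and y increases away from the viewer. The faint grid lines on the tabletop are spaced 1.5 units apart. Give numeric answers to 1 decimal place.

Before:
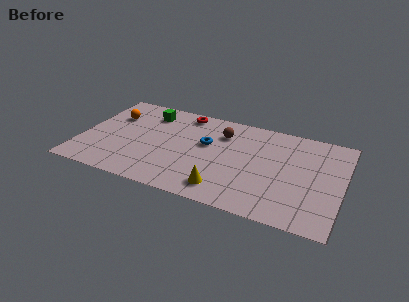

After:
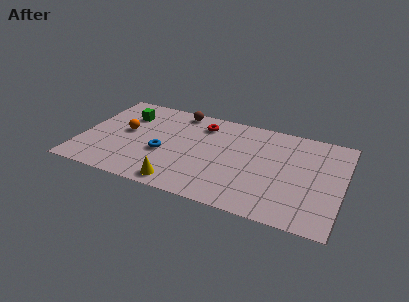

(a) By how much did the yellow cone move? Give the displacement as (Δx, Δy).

(-2.2, -0.4)

From the two frames, the yellow cone sits at roughly (7.6, 1.3) before and (5.4, 0.9) after.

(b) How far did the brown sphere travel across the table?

2.6

The brown sphere was near (7.1, 5.6) before and (4.7, 6.7) after, so it travelled √(2.4² + 1.1²) ≈ 2.6 units.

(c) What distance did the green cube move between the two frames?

1.2

The green cube was near (3.2, 6.0) before and (2.1, 5.5) after, so it travelled √(1.1² + 0.5²) ≈ 1.2 units.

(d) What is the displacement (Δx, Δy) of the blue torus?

(-2.1, -1.5)

The blue torus was at about (6.4, 4.5) and moved to about (4.3, 3.0).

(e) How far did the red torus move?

1.2

From (5.0, 6.6) to (6.0, 6.0), the red torus covered √(1.0² + 0.6²) ≈ 1.2 units.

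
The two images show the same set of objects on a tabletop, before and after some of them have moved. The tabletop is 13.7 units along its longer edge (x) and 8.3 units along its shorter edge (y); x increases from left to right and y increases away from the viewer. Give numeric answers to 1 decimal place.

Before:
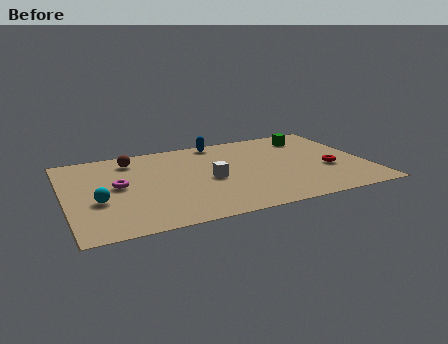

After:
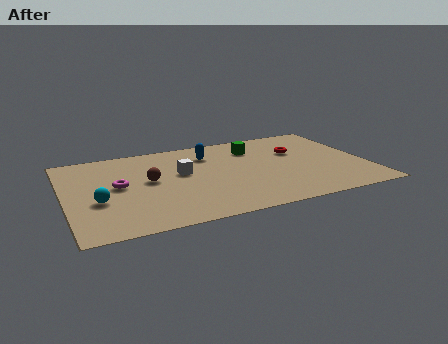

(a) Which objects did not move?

the magenta torus and the cyan sphere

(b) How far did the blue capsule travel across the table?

1.3

The blue capsule moved from about (7.3, 7.5) to (6.7, 6.3), a distance of √(0.6² + 1.2²) ≈ 1.3.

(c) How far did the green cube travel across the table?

2.7

The green cube moved from about (11.5, 6.7) to (8.8, 6.3), a distance of √(2.7² + 0.4²) ≈ 2.7.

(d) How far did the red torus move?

2.5

The red torus was near (11.9, 3.2) before and (10.7, 5.4) after, so it travelled √(1.2² + 2.2²) ≈ 2.5 units.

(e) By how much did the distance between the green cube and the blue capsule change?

-2.2

They were about 4.3 units apart before and 2.1 after — 2.2 units closer together.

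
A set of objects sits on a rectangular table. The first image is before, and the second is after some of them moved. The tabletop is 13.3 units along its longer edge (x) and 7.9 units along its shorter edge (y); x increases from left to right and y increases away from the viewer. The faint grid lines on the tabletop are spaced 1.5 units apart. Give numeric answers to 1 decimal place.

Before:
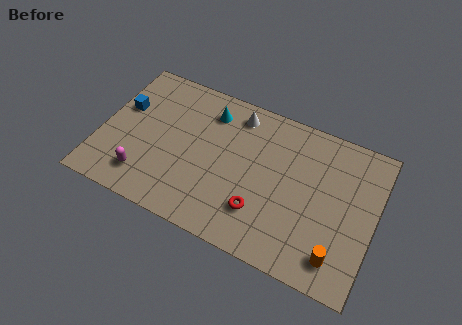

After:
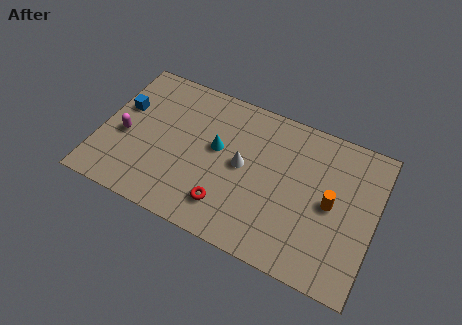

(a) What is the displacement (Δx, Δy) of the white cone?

(0.6, -2.6)

From the two frames, the white cone sits at roughly (6.3, 6.7) before and (6.9, 4.1) after.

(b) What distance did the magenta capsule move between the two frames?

2.2

The magenta capsule moved from about (2.4, 1.6) to (1.2, 3.4), a distance of √(1.2² + 1.8²) ≈ 2.2.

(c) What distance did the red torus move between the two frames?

1.6

The red torus was near (8.0, 2.1) before and (6.4, 1.7) after, so it travelled √(1.6² + 0.4²) ≈ 1.6 units.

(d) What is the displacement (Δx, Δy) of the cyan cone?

(0.6, -1.8)

The cyan cone was at about (5.0, 6.3) and moved to about (5.6, 4.5).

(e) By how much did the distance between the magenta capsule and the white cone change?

-0.7

Before: roughly 6.4 units apart; after: 5.7. That's 0.7 units closer together.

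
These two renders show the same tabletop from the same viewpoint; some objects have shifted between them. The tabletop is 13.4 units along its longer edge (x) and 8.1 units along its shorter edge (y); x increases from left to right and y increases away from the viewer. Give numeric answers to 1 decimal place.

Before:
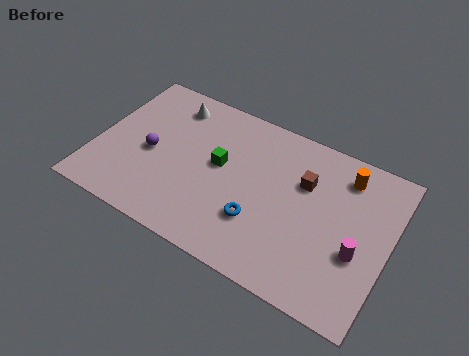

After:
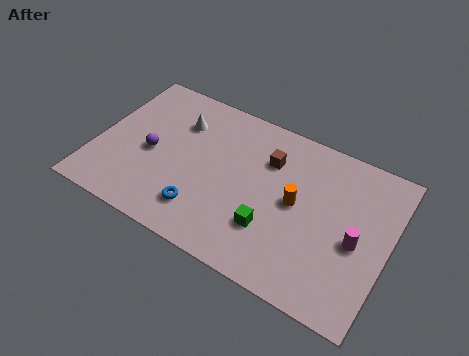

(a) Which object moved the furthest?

the green cube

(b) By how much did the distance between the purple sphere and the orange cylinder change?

-2.4

Before: roughly 9.1 units apart; after: 6.7. That's 2.4 units closer together.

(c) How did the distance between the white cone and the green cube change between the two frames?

+2.5

The distance was about 3.4 in the first image and 5.9 in the second, so they moved 2.5 units further apart.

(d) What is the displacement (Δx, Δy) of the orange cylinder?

(-1.9, -2.4)

The orange cylinder started near (11.1, 6.6) and ended near (9.2, 4.2).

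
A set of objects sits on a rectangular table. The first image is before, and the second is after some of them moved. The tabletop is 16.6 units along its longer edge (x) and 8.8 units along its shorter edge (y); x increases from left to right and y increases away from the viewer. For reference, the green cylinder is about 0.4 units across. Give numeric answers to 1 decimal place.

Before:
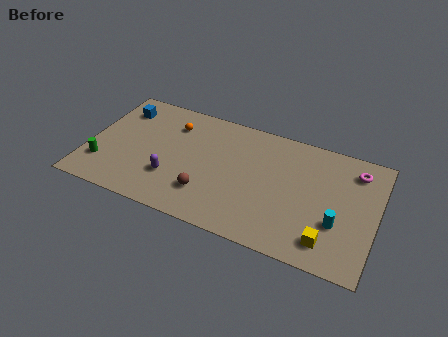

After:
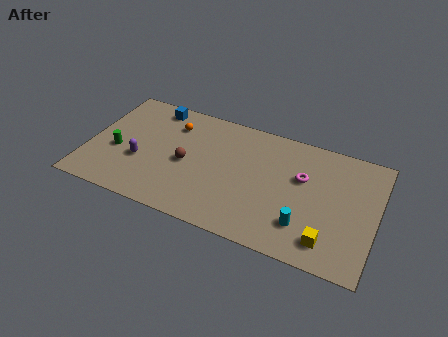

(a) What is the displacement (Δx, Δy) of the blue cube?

(1.9, 0.8)

From the two frames, the blue cube sits at roughly (1.5, 6.9) before and (3.4, 7.7) after.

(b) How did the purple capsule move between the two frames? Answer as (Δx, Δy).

(-1.9, 0.6)

The purple capsule was at about (5.0, 2.7) and moved to about (3.1, 3.3).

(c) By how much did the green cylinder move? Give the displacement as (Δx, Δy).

(0.7, 1.3)

From the two frames, the green cylinder sits at roughly (1.0, 2.3) before and (1.7, 3.6) after.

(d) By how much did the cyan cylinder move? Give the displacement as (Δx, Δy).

(-1.8, -0.8)

The cyan cylinder was at about (14.5, 3.0) and moved to about (12.7, 2.2).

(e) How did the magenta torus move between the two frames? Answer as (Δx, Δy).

(-2.9, -1.6)

The magenta torus started near (15.2, 7.1) and ended near (12.3, 5.5).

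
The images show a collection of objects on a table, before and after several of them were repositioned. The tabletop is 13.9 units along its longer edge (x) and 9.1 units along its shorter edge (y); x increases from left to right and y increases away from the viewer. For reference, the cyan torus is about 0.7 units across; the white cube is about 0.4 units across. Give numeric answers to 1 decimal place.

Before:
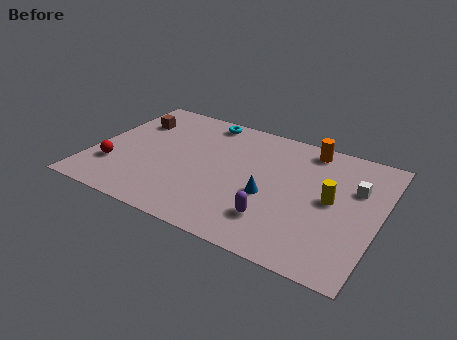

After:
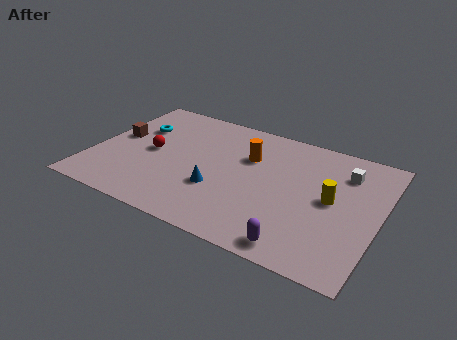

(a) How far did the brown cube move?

1.7

The brown cube was near (1.5, 6.6) before and (1.0, 5.0) after, so it travelled √(0.5² + 1.6²) ≈ 1.7 units.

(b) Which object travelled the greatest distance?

the cyan torus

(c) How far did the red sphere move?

2.5

The red sphere was near (1.2, 2.6) before and (2.8, 4.5) after, so it travelled √(1.6² + 1.9²) ≈ 2.5 units.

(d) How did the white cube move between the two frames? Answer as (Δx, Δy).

(-0.6, 0.9)

The white cube was at about (12.6, 6.0) and moved to about (12.0, 6.9).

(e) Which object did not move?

the yellow cylinder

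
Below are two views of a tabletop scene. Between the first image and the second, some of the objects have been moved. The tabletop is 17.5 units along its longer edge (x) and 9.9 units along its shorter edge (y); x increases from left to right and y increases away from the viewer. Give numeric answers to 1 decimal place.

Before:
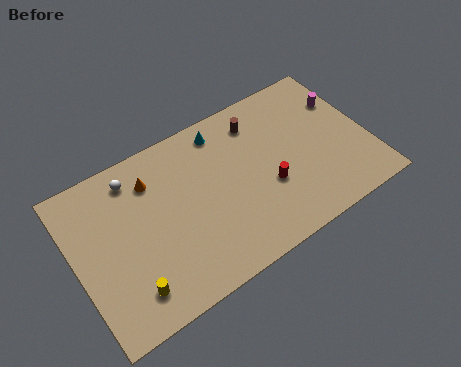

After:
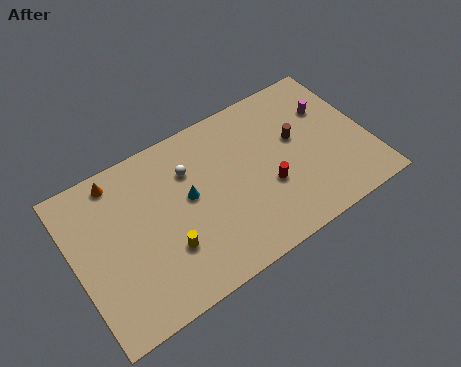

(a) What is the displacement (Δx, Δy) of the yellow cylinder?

(2.4, 1.2)

The yellow cylinder started near (2.7, 1.9) and ended near (5.1, 3.1).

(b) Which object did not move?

the red cylinder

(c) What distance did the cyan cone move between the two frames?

3.9

The cyan cone moved from about (9.3, 8.5) to (6.8, 5.5), a distance of √(2.5² + 3.0²) ≈ 3.9.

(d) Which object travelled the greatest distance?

the cyan cone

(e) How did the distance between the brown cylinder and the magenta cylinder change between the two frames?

-2.8

They were about 5.2 units apart before and 2.4 after — 2.8 units closer together.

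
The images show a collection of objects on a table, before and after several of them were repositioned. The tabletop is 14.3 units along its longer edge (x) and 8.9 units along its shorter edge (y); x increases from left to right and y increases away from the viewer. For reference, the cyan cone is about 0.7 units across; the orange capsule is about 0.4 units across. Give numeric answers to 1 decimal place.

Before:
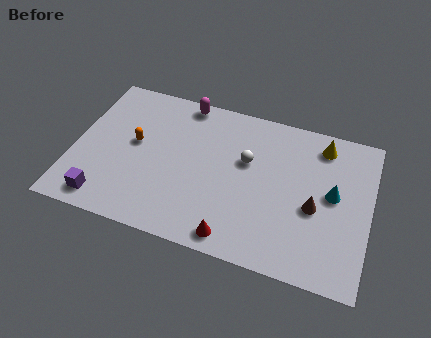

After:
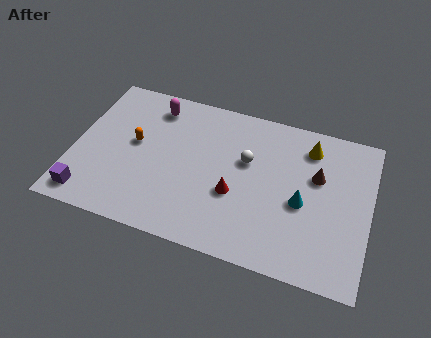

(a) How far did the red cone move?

2.4

The red cone moved from about (8.1, 1.0) to (7.9, 3.4), a distance of √(0.2² + 2.4²) ≈ 2.4.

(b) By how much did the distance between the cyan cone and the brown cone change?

+0.5

Before: roughly 1.3 units apart; after: 1.8. That's 0.5 units further apart.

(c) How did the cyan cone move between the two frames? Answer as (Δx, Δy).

(-1.4, -0.9)

The cyan cone started near (12.5, 4.8) and ended near (11.1, 3.9).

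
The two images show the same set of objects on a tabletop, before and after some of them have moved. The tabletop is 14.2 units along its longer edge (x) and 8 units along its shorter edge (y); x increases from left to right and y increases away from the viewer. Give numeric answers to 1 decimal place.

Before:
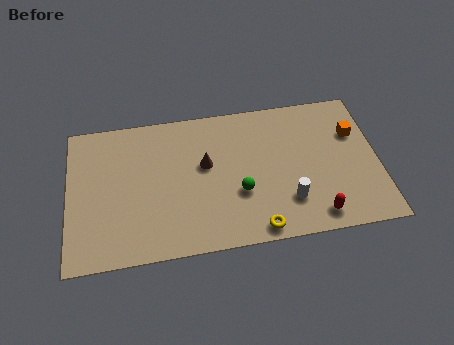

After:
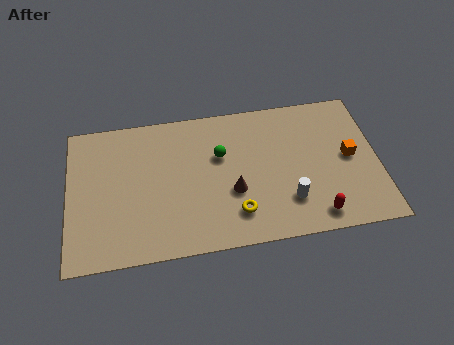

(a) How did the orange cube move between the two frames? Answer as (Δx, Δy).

(-0.3, -1.3)

From the two frames, the orange cube sits at roughly (13.2, 5.4) before and (12.9, 4.1) after.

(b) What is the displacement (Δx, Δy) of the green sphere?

(-0.8, 2.2)

The green sphere was at about (7.8, 2.9) and moved to about (7.0, 5.1).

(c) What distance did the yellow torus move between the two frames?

1.3

The yellow torus was near (8.5, 0.8) before and (7.6, 1.8) after, so it travelled √(0.9² + 1.0²) ≈ 1.3 units.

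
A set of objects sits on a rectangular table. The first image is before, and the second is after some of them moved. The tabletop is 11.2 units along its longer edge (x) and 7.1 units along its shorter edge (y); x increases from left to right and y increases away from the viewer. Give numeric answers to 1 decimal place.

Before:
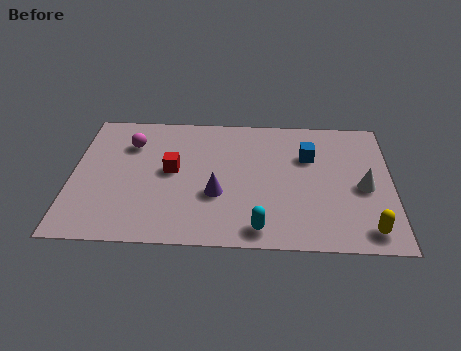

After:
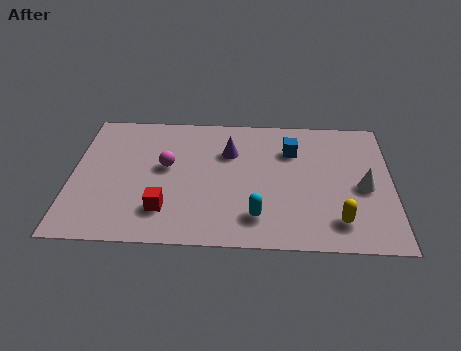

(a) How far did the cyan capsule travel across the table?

0.6

From (6.6, 0.9) to (6.5, 1.5), the cyan capsule covered √(0.1² + 0.6²) ≈ 0.6 units.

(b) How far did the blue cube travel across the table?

0.7

The blue cube moved from about (8.3, 4.8) to (7.7, 5.1), a distance of √(0.6² + 0.3²) ≈ 0.7.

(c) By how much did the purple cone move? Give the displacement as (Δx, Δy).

(0.4, 2.3)

The purple cone started near (5.1, 2.6) and ended near (5.5, 4.9).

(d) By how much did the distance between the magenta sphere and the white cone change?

-1.5

The distance was about 8.4 in the first image and 6.9 in the second, so they moved 1.5 units closer together.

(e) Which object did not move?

the white cone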